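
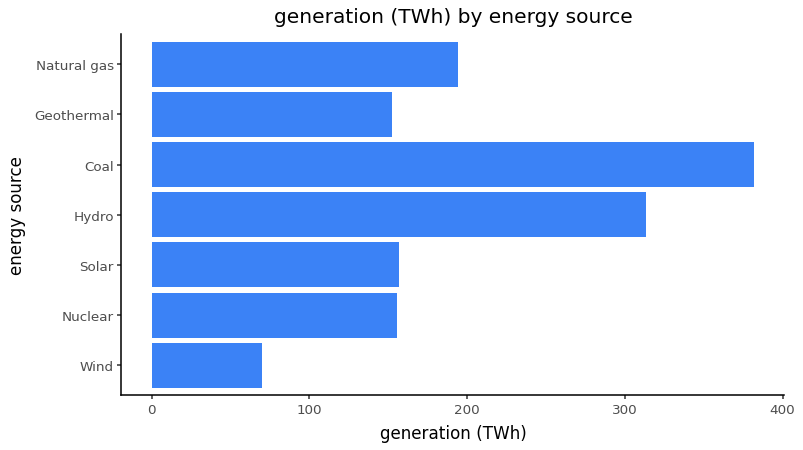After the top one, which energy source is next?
Top 3: Coal ≈ 400, Hydro ≈ 300, Natural gas ≈ 200.

Hydro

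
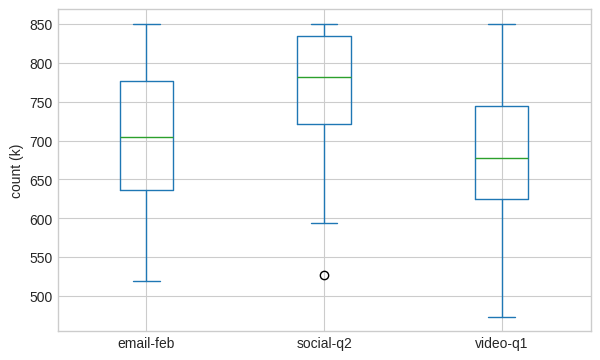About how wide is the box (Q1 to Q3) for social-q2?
≈ 120

Q3 ≈ 840, Q1 ≈ 720; IQR ≈ 120.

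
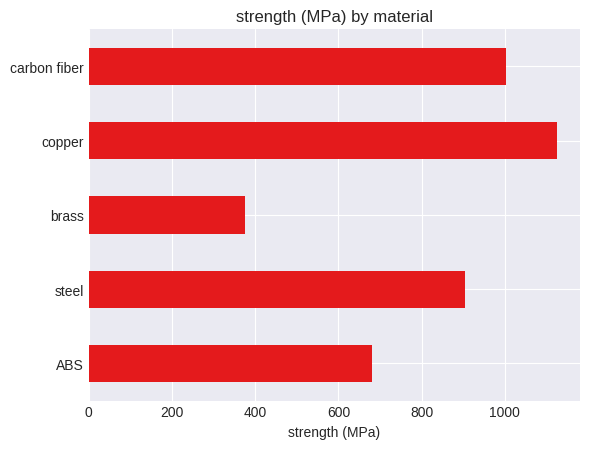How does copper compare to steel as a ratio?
≈ 1.22×

copper ≈ 1100, steel ≈ 900; 1100/900 ≈ 1.22.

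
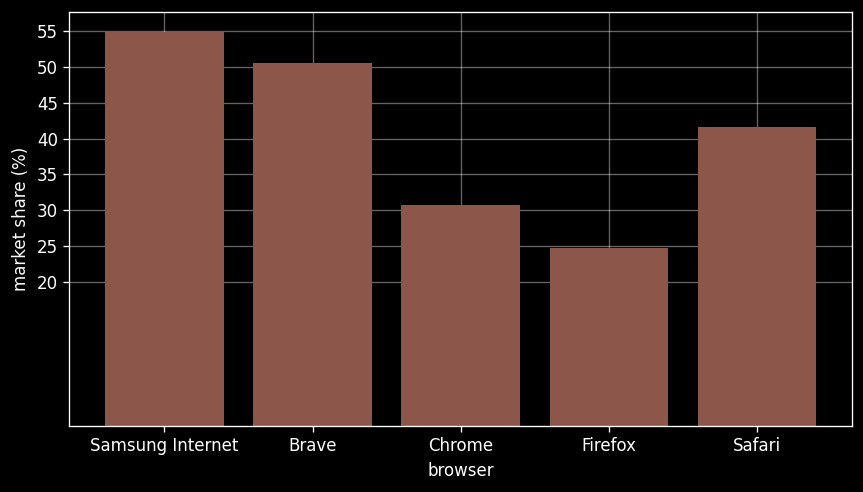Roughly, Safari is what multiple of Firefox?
Safari ≈ 40, Firefox ≈ 25; 40/25 ≈ 1.6.

≈ 1.6×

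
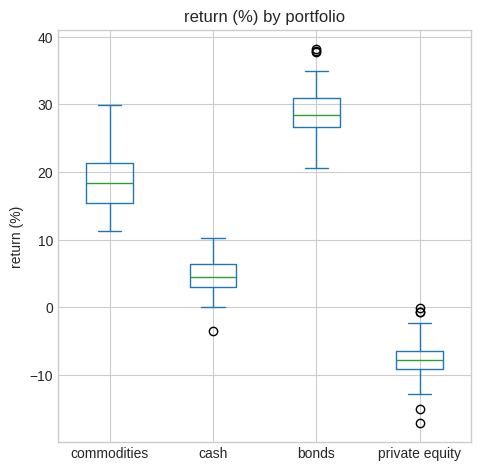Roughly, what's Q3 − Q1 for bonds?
Q3 ≈ 30, Q1 ≈ 25; IQR ≈ 5.

≈ 5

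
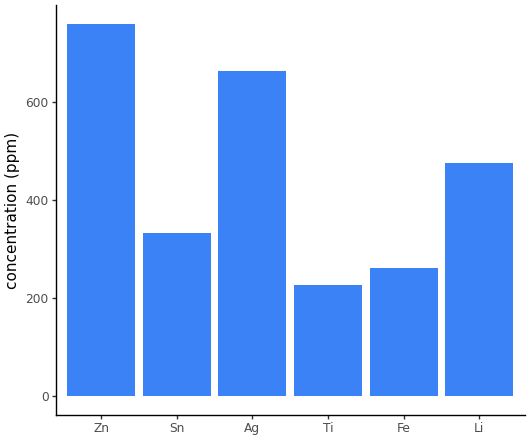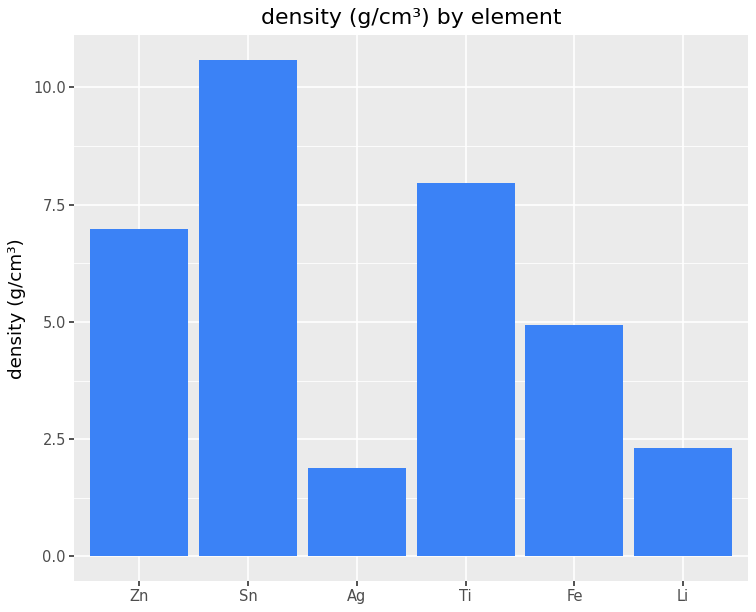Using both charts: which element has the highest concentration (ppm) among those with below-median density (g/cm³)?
Ag

Chart 2 median density (g/cm³) ≈ 6; below-median elements: Ag, Fe, Li. Among those, Ag has the highest concentration (ppm) (≈ 700).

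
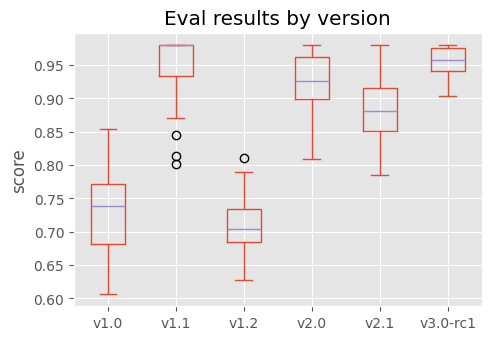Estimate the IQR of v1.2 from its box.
Q3 ≈ 0.75, Q1 ≈ 0.70; IQR ≈ 0.05.

≈ 0.05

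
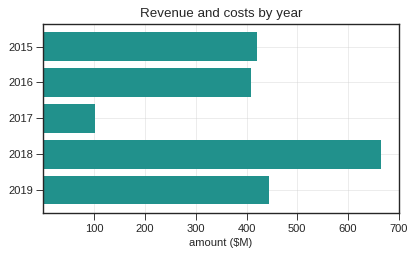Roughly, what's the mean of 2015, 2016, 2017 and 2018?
≈ 400

(400 + 400 + 100 + 700) / 4 ≈ 400.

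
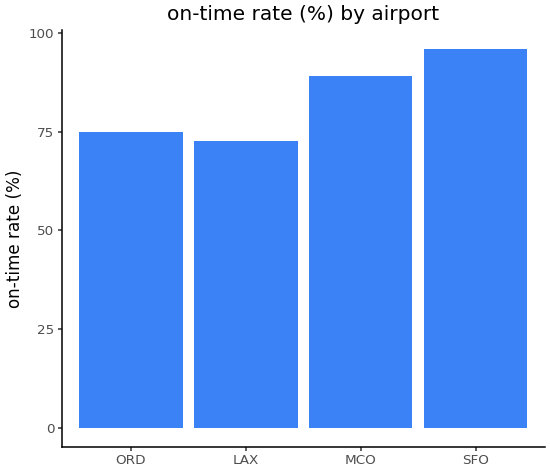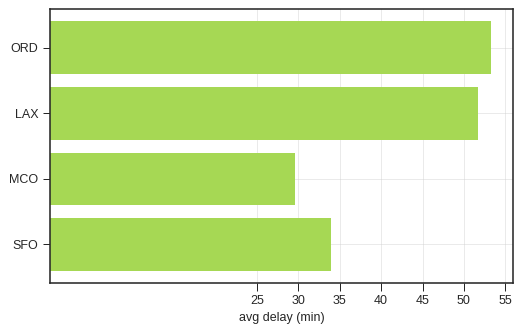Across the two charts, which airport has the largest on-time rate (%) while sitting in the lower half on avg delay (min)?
Chart 2 median avg delay (min) ≈ 45; below-median airports: MCO, SFO. Among those, SFO has the highest on-time rate (%) (≈ 100).

SFO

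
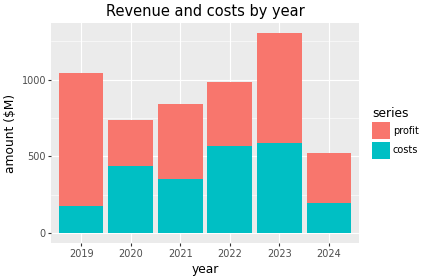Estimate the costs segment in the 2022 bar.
≈ 600

costs top ≈ 600, bottom ≈ 0; segment ≈ 600.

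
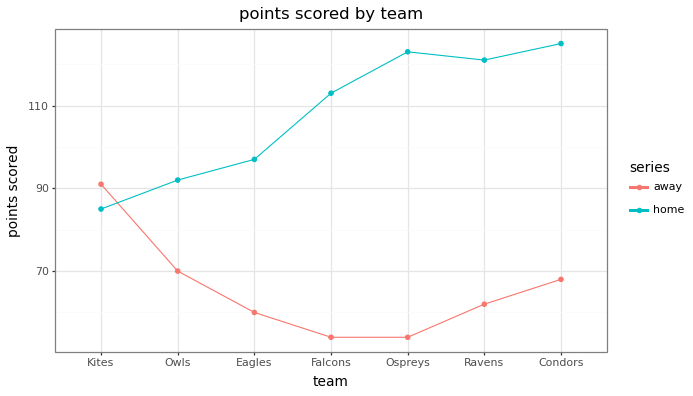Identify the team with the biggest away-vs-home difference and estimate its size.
Ospreys, ≈ 70

Ospreys: away ≈ 50, home ≈ 120 → gap ≈ 70. Next-largest (Ravens) is only ≈ 60.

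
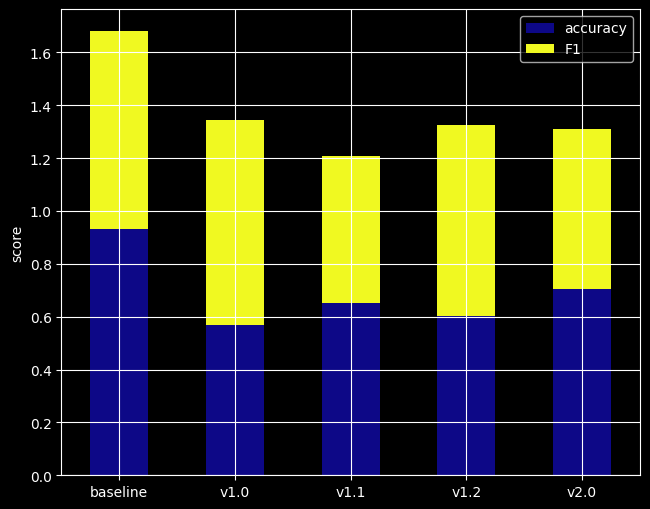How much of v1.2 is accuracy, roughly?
accuracy top ≈ 0.6, bottom ≈ 0.0; segment ≈ 0.6.

≈ 0.6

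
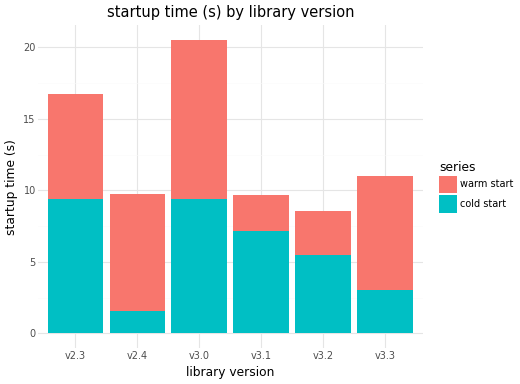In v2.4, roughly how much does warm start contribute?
≈ 8

warm start top ≈ 10, bottom ≈ 2; segment ≈ 8.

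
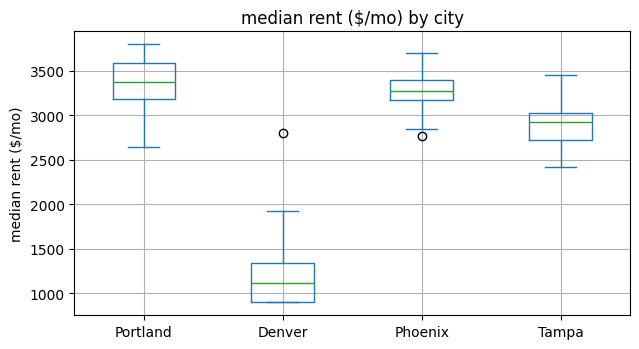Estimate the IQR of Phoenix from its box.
Q3 ≈ 3400, Q1 ≈ 3200; IQR ≈ 200.

≈ 200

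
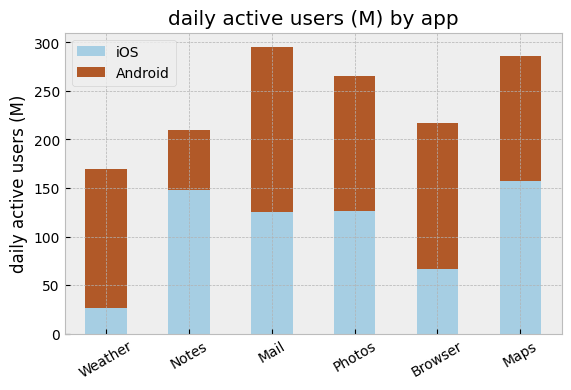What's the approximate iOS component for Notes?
iOS top ≈ 150, bottom ≈ 0; segment ≈ 150.

≈ 150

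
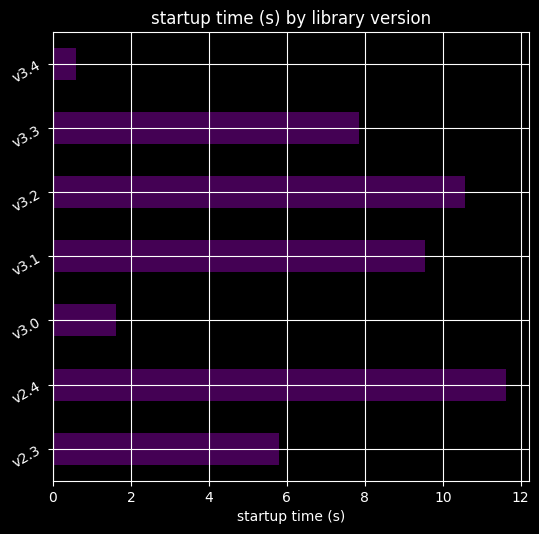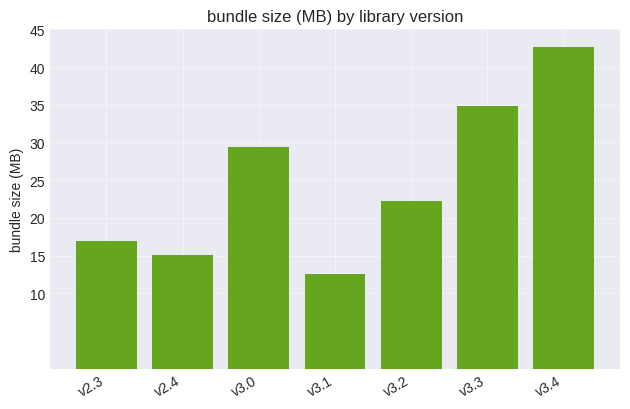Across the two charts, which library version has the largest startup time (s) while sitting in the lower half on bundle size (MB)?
Chart 2 median bundle size (MB) ≈ 20; below-median library versions: v2.3, v2.4, v3.1. Among those, v2.4 has the highest startup time (s) (≈ 12).

v2.4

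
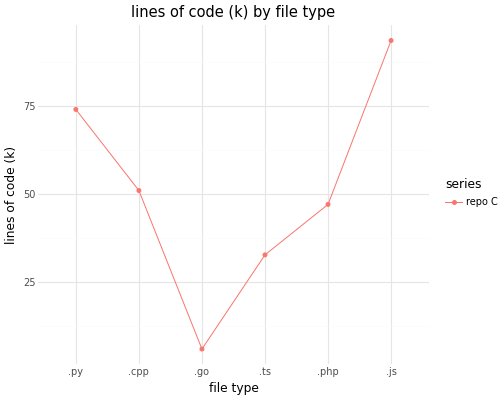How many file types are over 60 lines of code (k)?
2

Above 60: .py, .js.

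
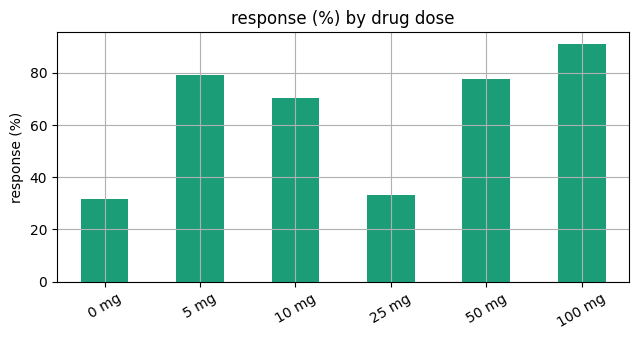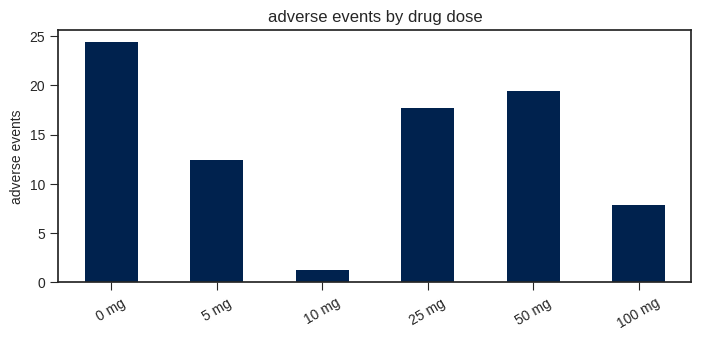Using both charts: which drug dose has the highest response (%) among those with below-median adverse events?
Chart 2 median adverse events ≈ 15; below-median drug doses: 5 mg, 10 mg, 100 mg. Among those, 100 mg has the highest response (%) (≈ 90).

100 mg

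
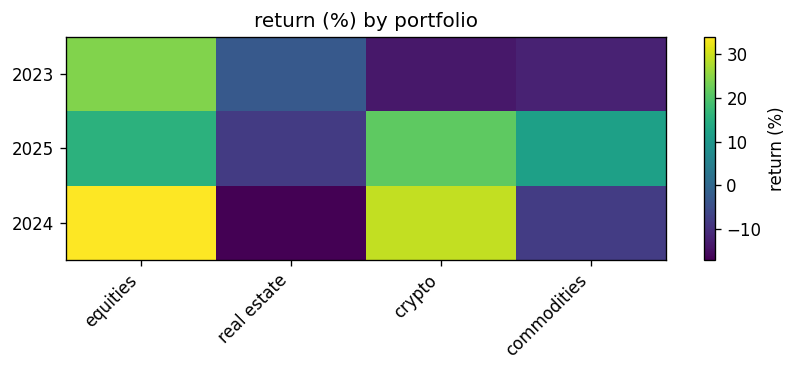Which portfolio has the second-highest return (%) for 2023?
Top 3 for 2023: equities ≈ 25, real estate ≈ -5, commodities ≈ -10.

real estate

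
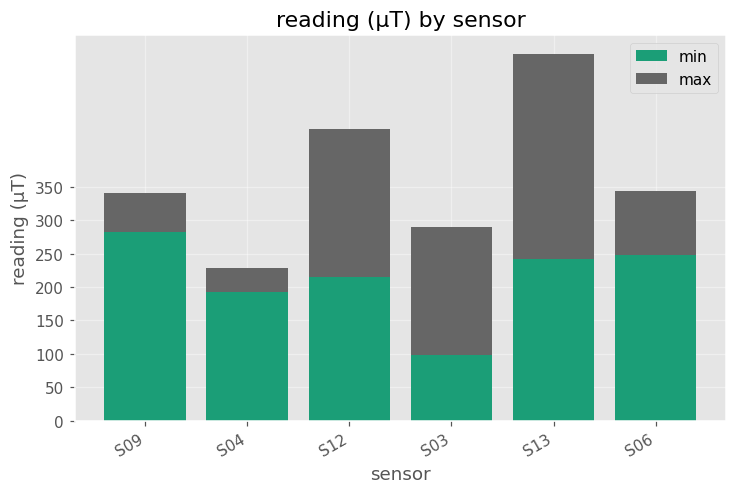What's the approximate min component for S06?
≈ 250

min top ≈ 250, bottom ≈ 0; segment ≈ 250.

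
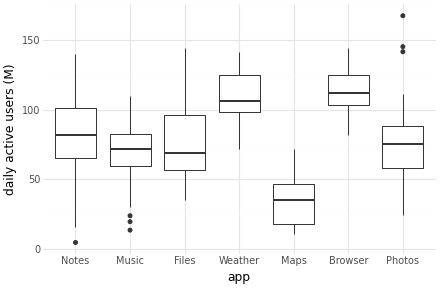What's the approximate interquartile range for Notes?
Q3 ≈ 100, Q1 ≈ 70; IQR ≈ 30.

≈ 30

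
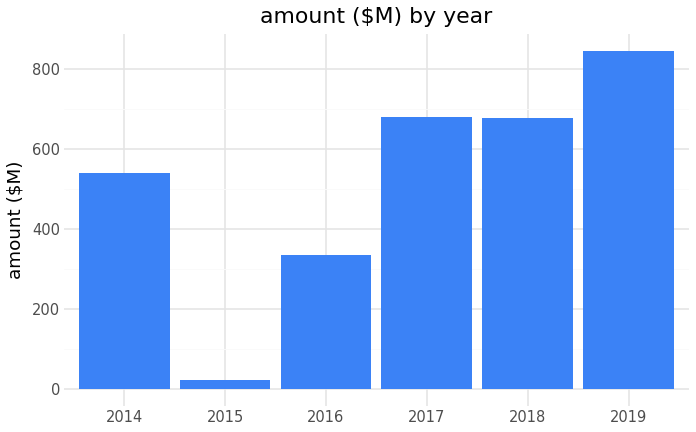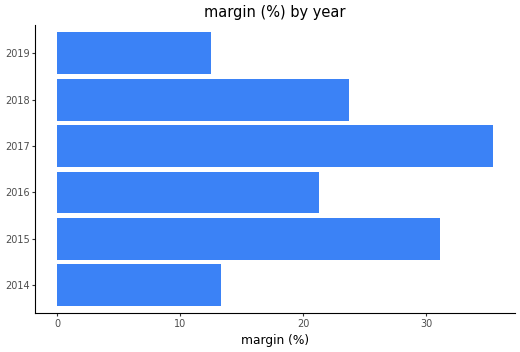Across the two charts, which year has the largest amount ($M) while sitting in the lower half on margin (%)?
Chart 2 median margin (%) ≈ 20; below-median years: 2014, 2016, 2019. Among those, 2019 has the highest amount ($M) (≈ 800).

2019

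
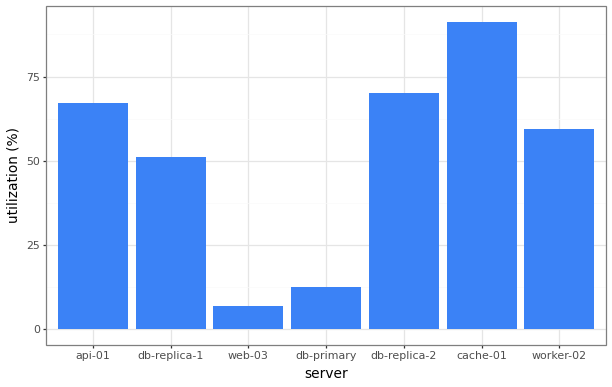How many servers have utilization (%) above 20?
Above 20: api-01, db-replica-1, db-replica-2, cache-01, worker-02.

5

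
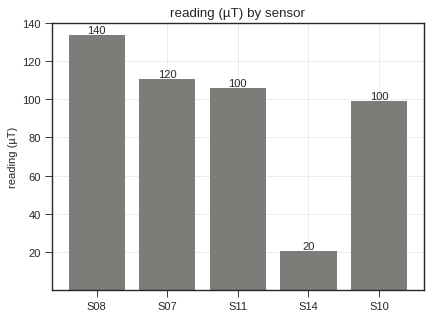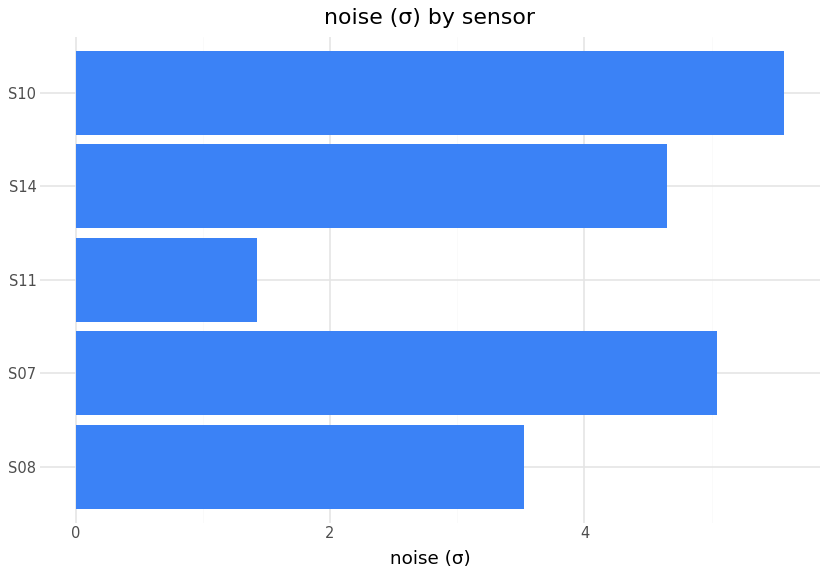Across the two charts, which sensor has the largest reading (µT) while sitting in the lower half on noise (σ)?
S08

Chart 2 median noise (σ) ≈ 5; below-median sensors: S08, S11. Among those, S08 has the highest reading (µT) (≈ 140).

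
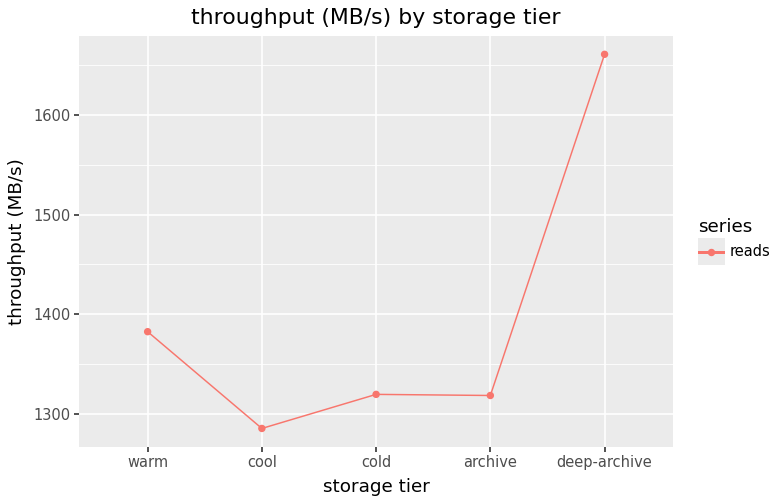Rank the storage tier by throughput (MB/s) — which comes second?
warm

Top 3: deep-archive ≈ 1650, warm ≈ 1400, cold ≈ 1300.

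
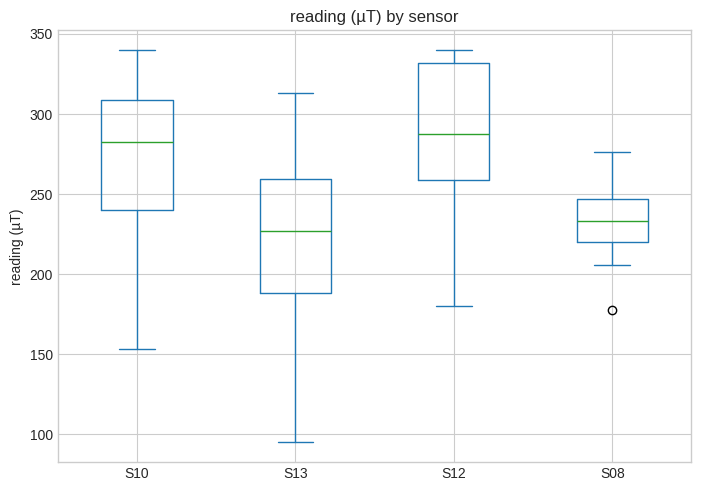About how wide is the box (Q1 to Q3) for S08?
≈ 30

Q3 ≈ 250, Q1 ≈ 220; IQR ≈ 30.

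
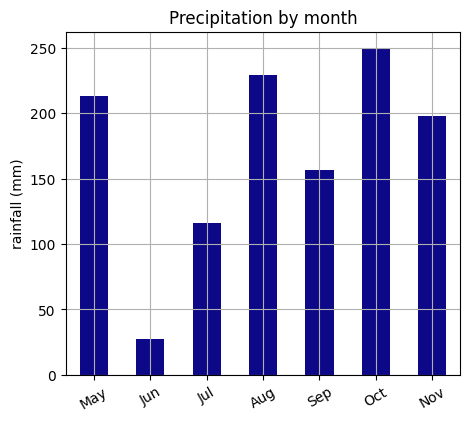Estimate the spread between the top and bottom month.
≈ 225

Max Oct ≈ 250, min Jun ≈ 25; range ≈ 225.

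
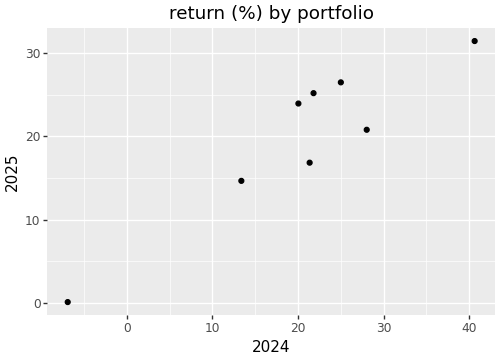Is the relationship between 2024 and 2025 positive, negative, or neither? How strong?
positive, strong

Points are positively correlated; strong (|r| ≈ 0.9).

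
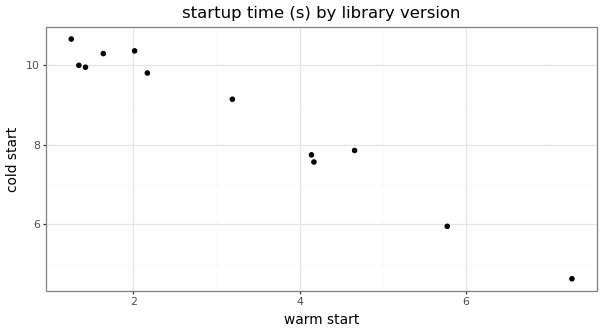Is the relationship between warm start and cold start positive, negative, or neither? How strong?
negative, strong

Points are negatively correlated; strong (|r| ≈ 1.0).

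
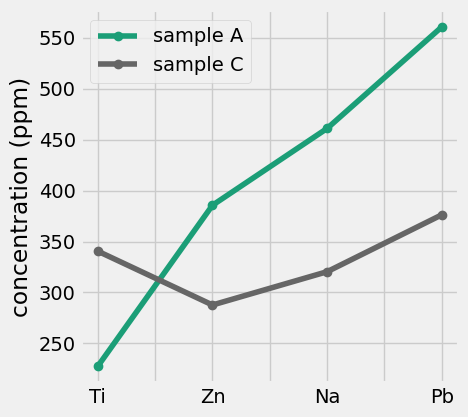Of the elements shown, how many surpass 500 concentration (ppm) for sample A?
Above 500: Pb.

1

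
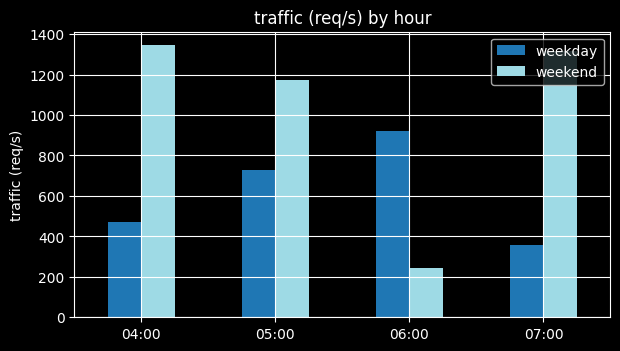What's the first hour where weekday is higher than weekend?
06:00

05:00: weekday ≈ 800 vs weekend ≈ 1200 (not yet); 06:00: weekday ≈ 1000 vs weekend ≈ 200 (first crossover).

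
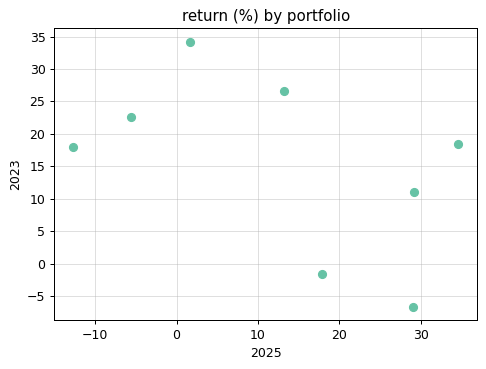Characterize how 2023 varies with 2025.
negative, moderate

Points are negatively correlated; moderate (|r| ≈ 0.5).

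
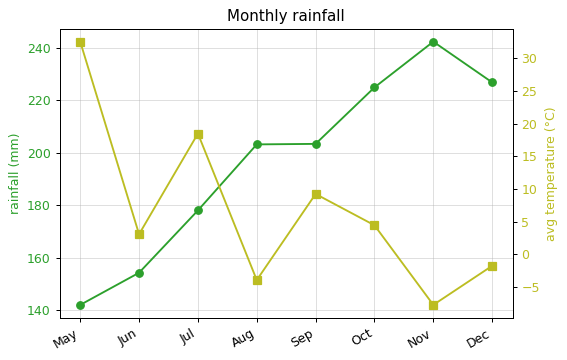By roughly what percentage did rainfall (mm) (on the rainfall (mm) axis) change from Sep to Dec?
≈ +15%

Sep ≈ 200, Dec ≈ 230; (230 − 200) / 200 ≈ +15%.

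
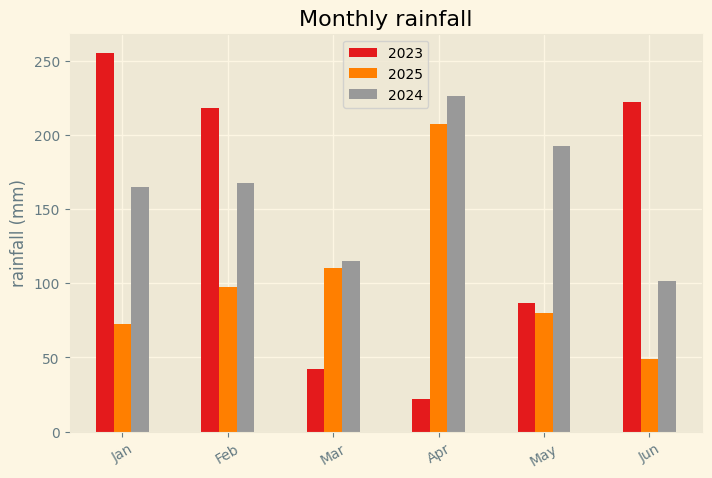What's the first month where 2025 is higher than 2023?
Feb: 2025 ≈ 100 vs 2023 ≈ 225 (not yet); Mar: 2025 ≈ 100 vs 2023 ≈ 50 (first crossover).

Mar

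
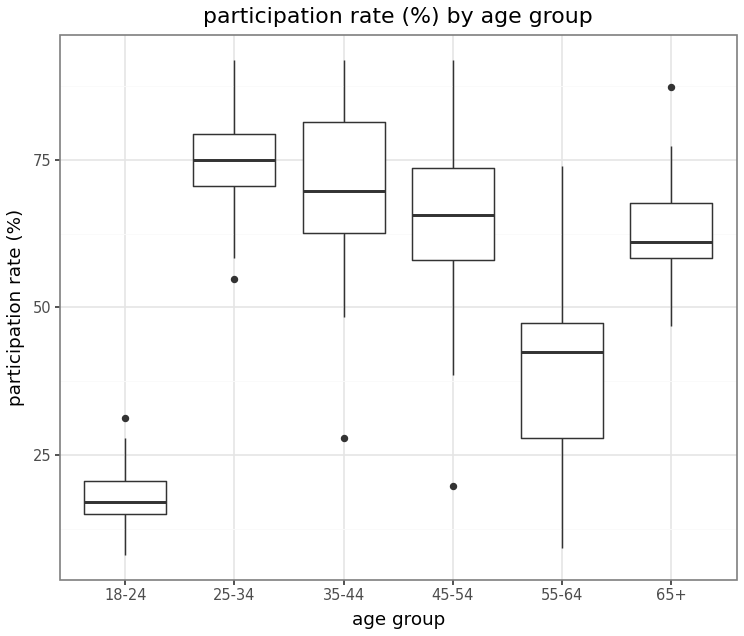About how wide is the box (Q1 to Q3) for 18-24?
≈ 5

Q3 ≈ 20, Q1 ≈ 15; IQR ≈ 5.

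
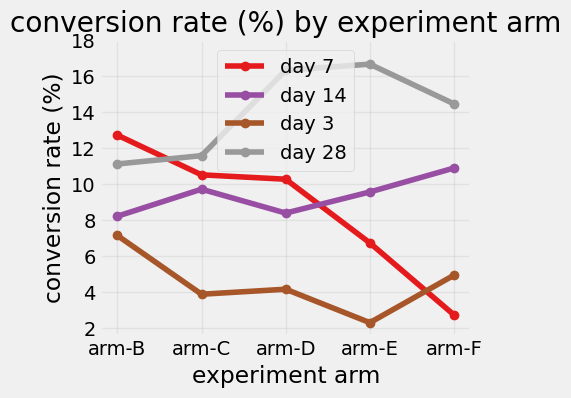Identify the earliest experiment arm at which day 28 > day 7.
arm-B: day 28 ≈ 12 vs day 7 ≈ 12 (not yet); arm-C: day 28 ≈ 12 vs day 7 ≈ 10 (first crossover).

arm-C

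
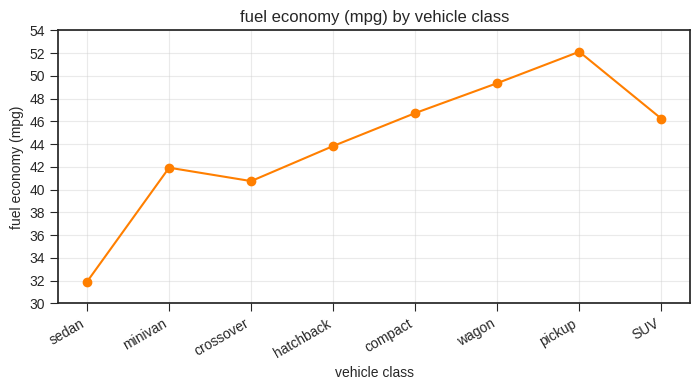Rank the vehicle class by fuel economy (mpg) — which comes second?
Top 3: pickup ≈ 52, wagon ≈ 50, compact ≈ 46.

wagon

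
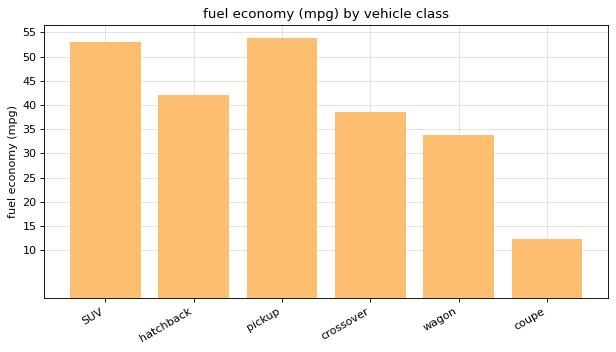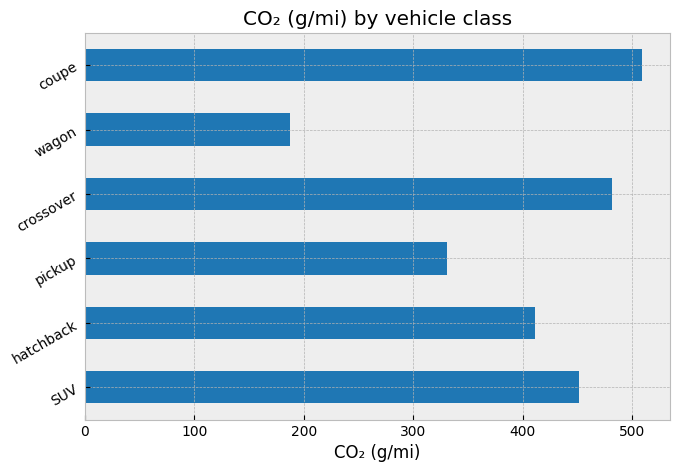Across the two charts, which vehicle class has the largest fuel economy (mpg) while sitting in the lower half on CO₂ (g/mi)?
pickup

Chart 2 median CO₂ (g/mi) ≈ 450; below-median vehicle classes: hatchback, pickup, wagon. Among those, pickup has the highest fuel economy (mpg) (≈ 55).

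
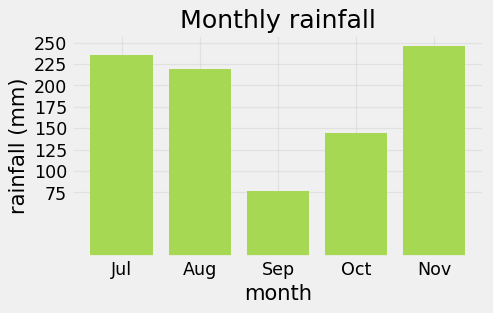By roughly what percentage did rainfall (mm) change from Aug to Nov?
Aug ≈ 225, Nov ≈ 250; (250 − 225) / 225 ≈ +11.1%.

≈ +11.1%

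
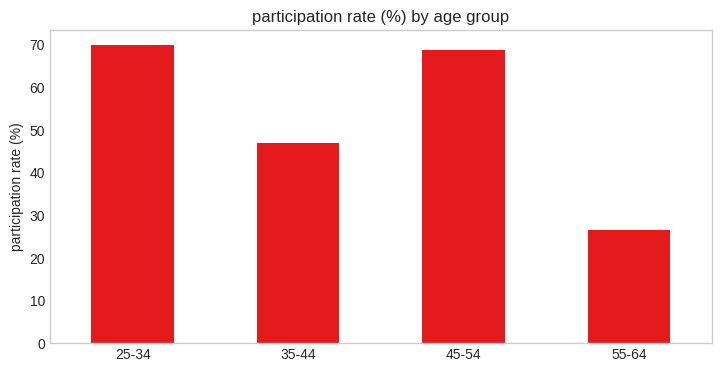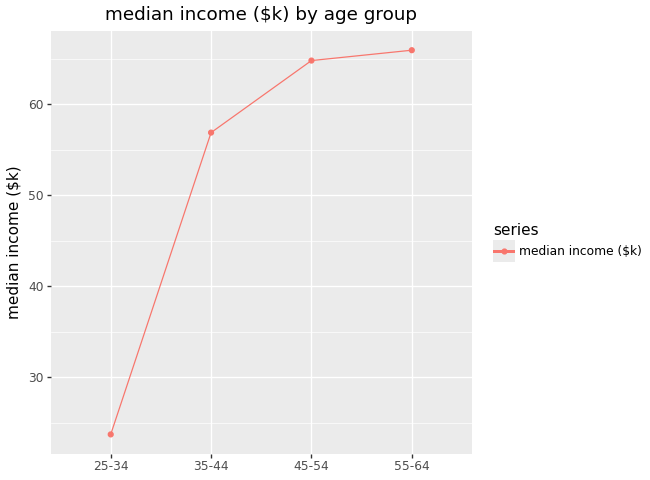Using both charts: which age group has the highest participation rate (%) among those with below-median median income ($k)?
25-34

Chart 2 median median income ($k) ≈ 60; below-median age groups: 25-34, 35-44. Among those, 25-34 has the highest participation rate (%) (≈ 70).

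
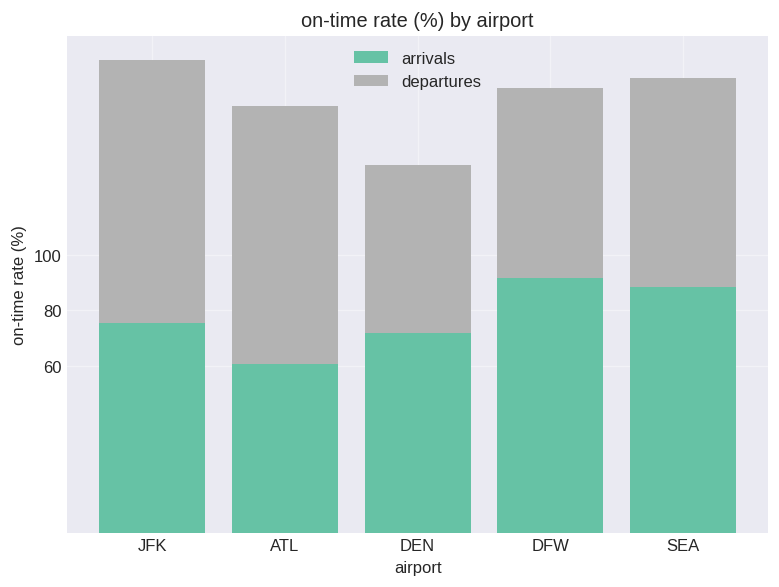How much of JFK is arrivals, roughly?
≈ 80

arrivals top ≈ 80, bottom ≈ 0; segment ≈ 80.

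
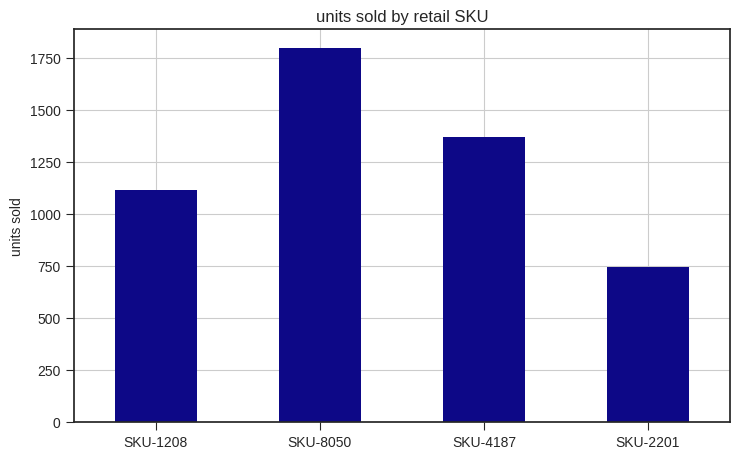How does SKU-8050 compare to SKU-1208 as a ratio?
SKU-8050 ≈ 1800, SKU-1208 ≈ 1200; 1800/1200 ≈ 1.5.

≈ 1.5×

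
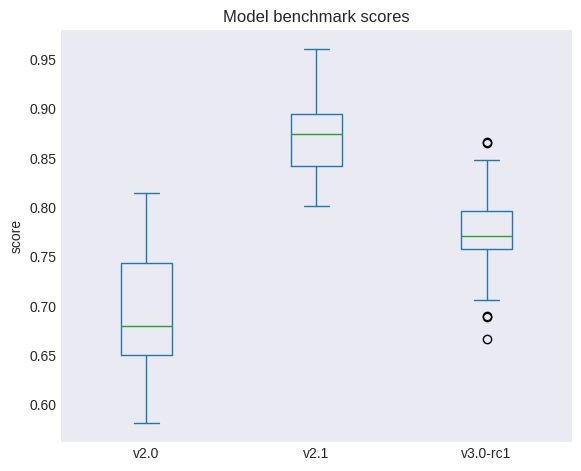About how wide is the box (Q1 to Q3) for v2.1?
≈ 0.06

Q3 ≈ 0.90, Q1 ≈ 0.84; IQR ≈ 0.06.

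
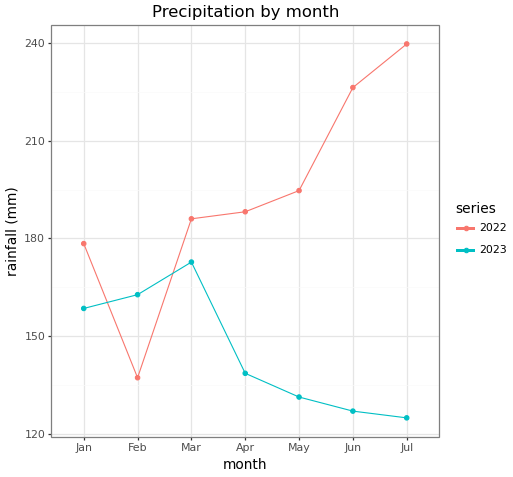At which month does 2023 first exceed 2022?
Feb

Jan: 2023 ≈ 160 vs 2022 ≈ 180 (not yet); Feb: 2023 ≈ 160 vs 2022 ≈ 140 (first crossover).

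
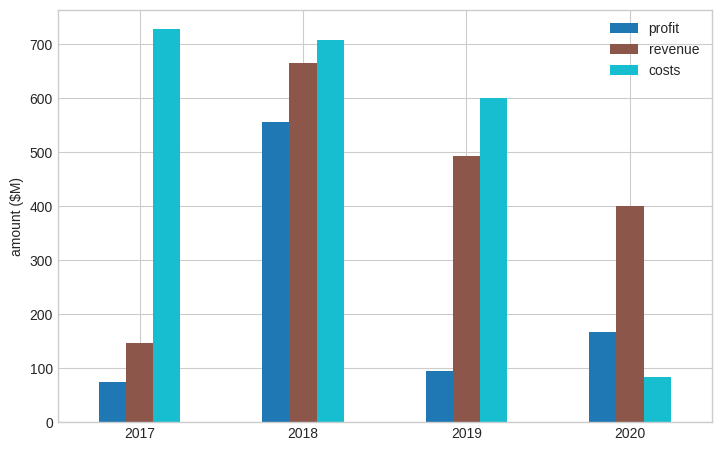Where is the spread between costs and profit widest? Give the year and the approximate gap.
2017, ≈ 600 $M

2017: costs ≈ 700, profit ≈ 100 → gap ≈ 600. Next-largest (2019) is only ≈ 500.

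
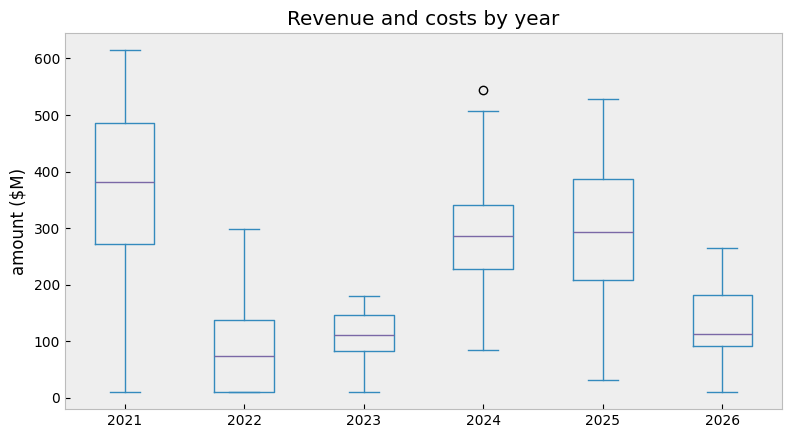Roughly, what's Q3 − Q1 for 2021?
≈ 200

Q3 ≈ 475, Q1 ≈ 275; IQR ≈ 200.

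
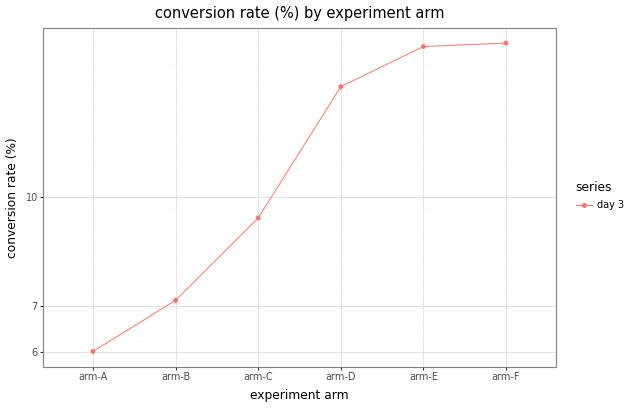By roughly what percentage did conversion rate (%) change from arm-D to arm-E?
≈ +14.3%

arm-D ≈ 14, arm-E ≈ 16; (16 − 14) / 14 ≈ +14.3%.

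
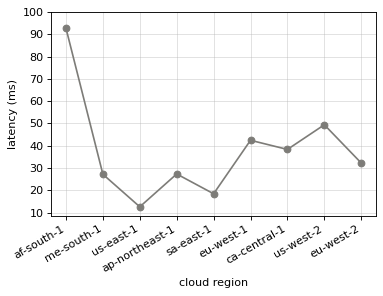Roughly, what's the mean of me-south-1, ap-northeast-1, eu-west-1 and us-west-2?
(30 + 30 + 40 + 50) / 4 ≈ 38.

≈ 38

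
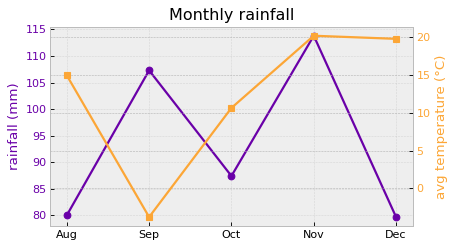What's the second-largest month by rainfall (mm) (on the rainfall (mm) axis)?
Sep

Top 3 (on the rainfall (mm) axis): Nov ≈ 115, Sep ≈ 105, Oct ≈ 85.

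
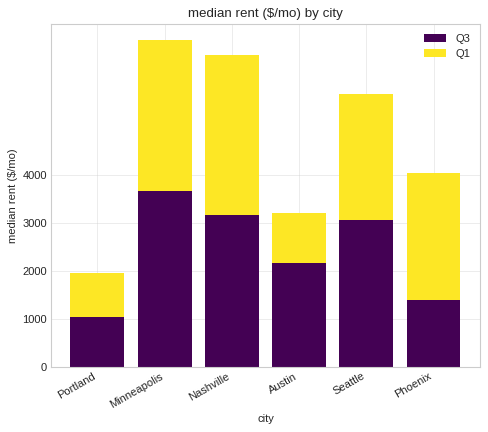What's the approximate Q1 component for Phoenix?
Q1 top ≈ 4000, bottom ≈ 1000; segment ≈ 3000.

≈ 3000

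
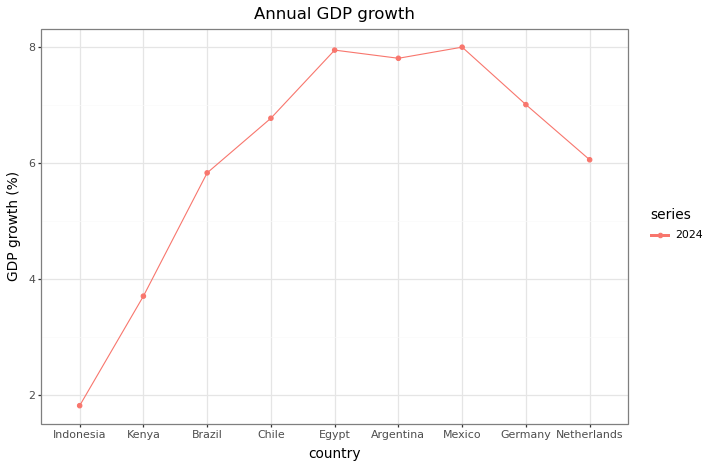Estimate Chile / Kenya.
≈ 1.75×

Chile ≈ 7, Kenya ≈ 4; 7/4 ≈ 1.75.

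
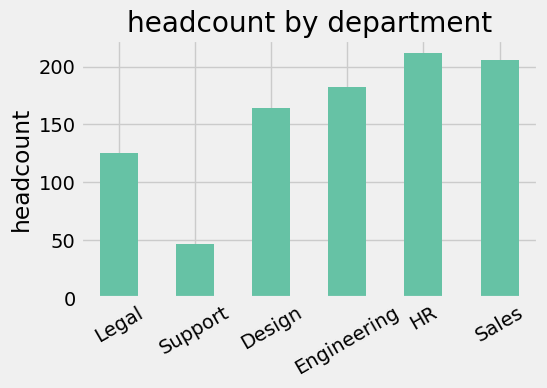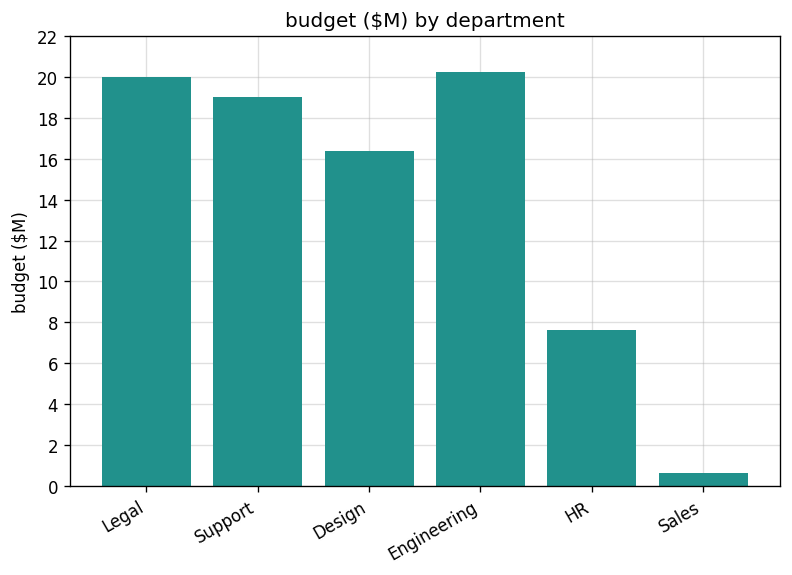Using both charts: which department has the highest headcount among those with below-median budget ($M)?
HR

Chart 2 median budget ($M) ≈ 18; below-median departments: Design, HR, Sales. Among those, HR has the highest headcount (≈ 220).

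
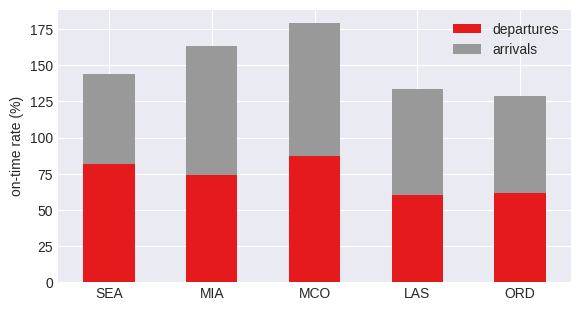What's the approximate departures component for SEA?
departures top ≈ 80, bottom ≈ 0; segment ≈ 80.

≈ 80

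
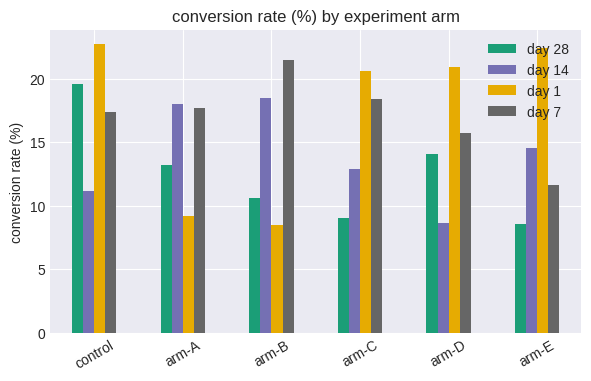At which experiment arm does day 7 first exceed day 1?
arm-A

control: day 7 ≈ 18 vs day 1 ≈ 22 (not yet); arm-A: day 7 ≈ 18 vs day 1 ≈ 10 (first crossover).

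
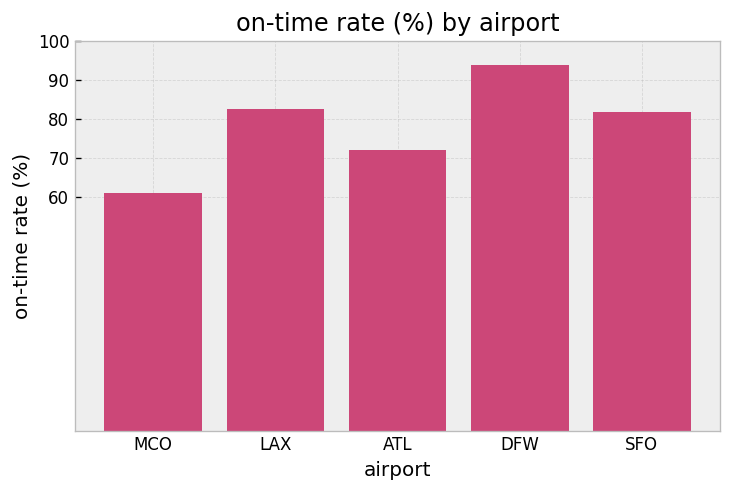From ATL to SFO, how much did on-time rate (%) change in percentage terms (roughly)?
≈ +14.3%

ATL ≈ 70, SFO ≈ 80; (80 − 70) / 70 ≈ +14.3%.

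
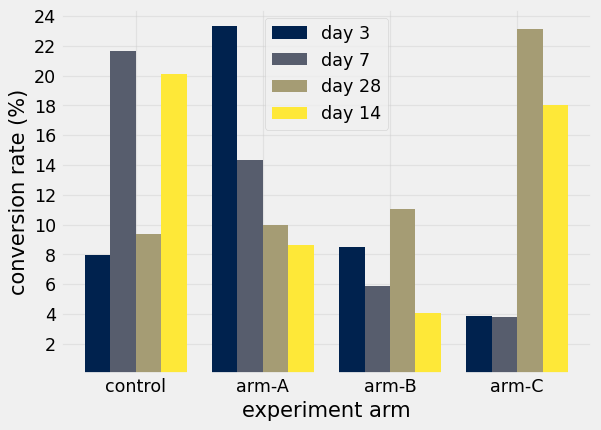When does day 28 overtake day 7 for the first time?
arm-B

arm-A: day 28 ≈ 10 vs day 7 ≈ 14 (not yet); arm-B: day 28 ≈ 12 vs day 7 ≈ 6 (first crossover).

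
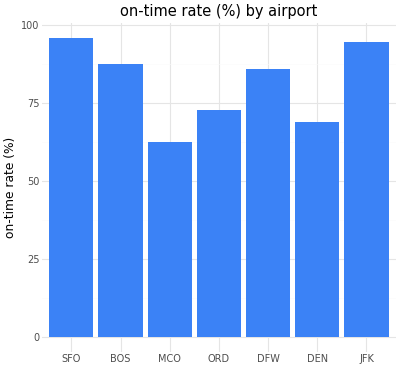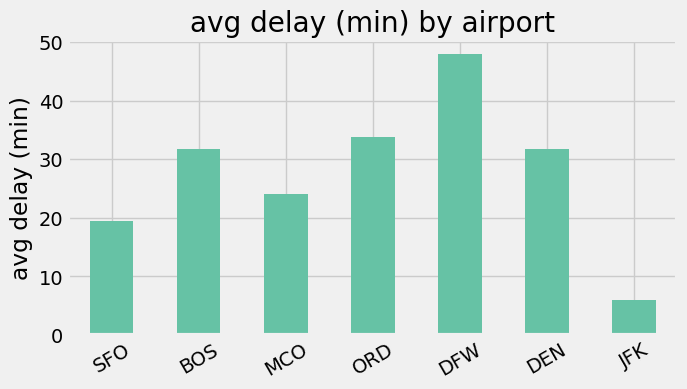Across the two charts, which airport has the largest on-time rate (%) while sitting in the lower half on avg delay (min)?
SFO

Chart 2 median avg delay (min) ≈ 30; below-median airports: SFO, MCO, JFK. Among those, SFO has the highest on-time rate (%) (≈ 100).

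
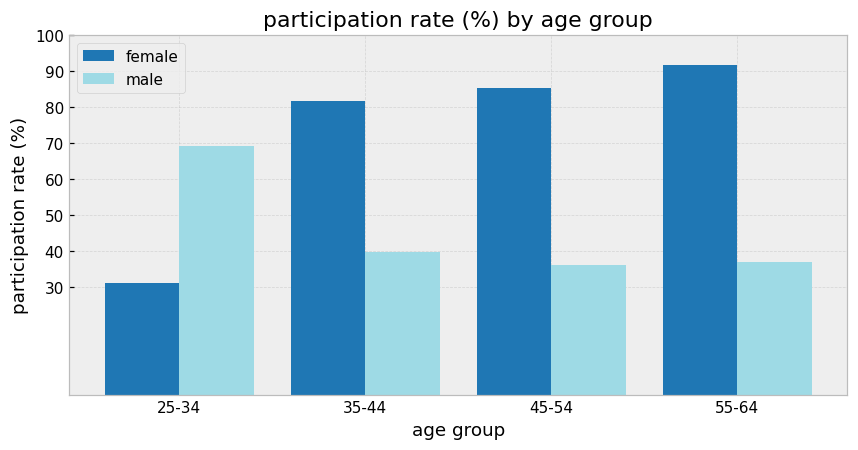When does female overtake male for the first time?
25-34: female ≈ 30 vs male ≈ 70 (not yet); 35-44: female ≈ 80 vs male ≈ 40 (first crossover).

35-44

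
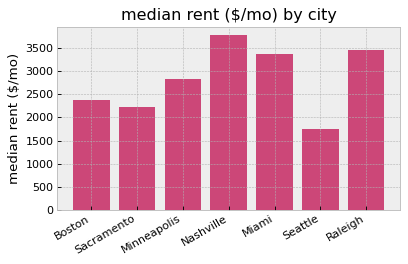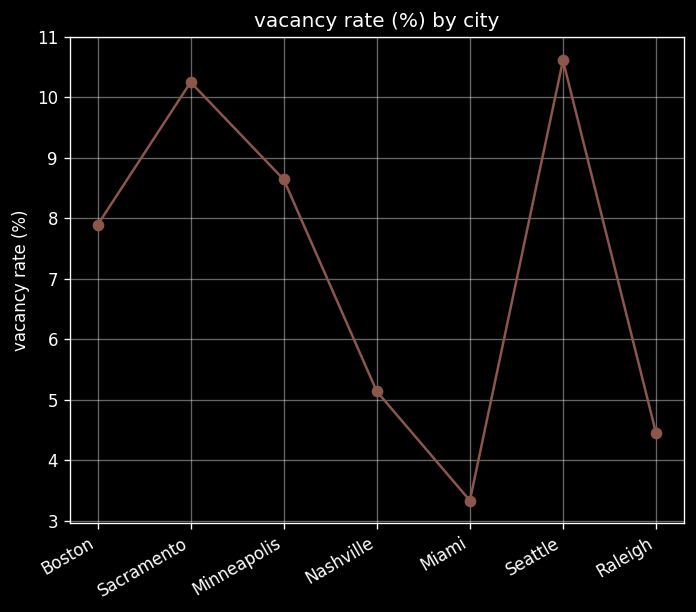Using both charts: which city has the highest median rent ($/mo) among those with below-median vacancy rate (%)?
Chart 2 median vacancy rate (%) ≈ 8; below-median cities: Nashville, Miami, Raleigh. Among those, Nashville has the highest median rent ($/mo) (≈ 4000).

Nashville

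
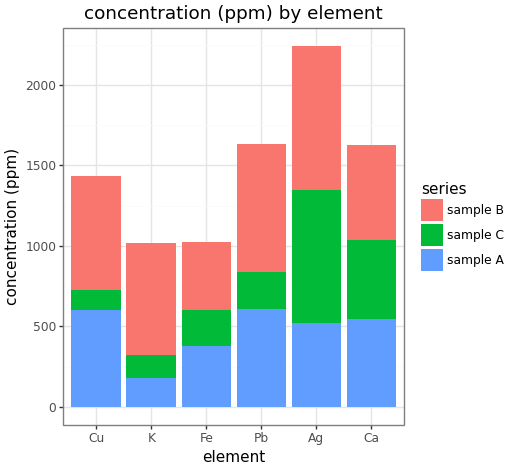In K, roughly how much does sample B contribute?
≈ 600

sample B top ≈ 1000, bottom ≈ 400; segment ≈ 600.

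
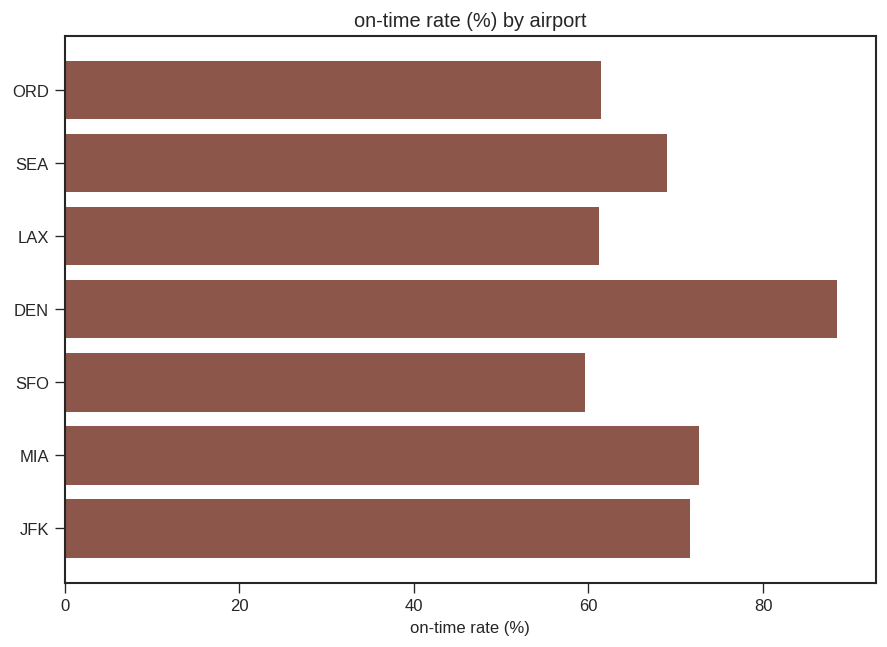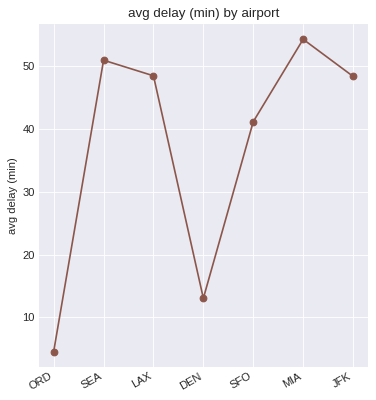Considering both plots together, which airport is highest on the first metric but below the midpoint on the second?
DEN

Chart 2 median avg delay (min) ≈ 50; below-median airports: ORD, DEN, SFO. Among those, DEN has the highest on-time rate (%) (≈ 90).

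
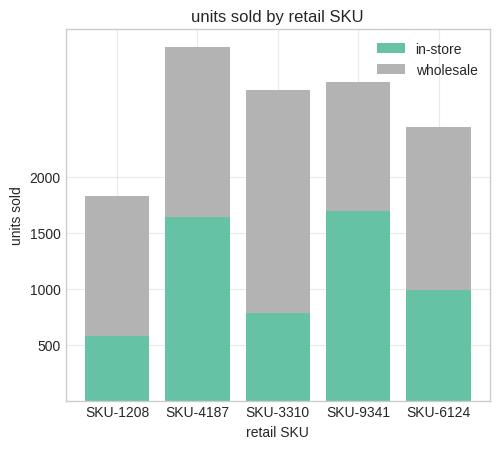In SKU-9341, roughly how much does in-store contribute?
≈ 1500

in-store top ≈ 1500, bottom ≈ 0; segment ≈ 1500.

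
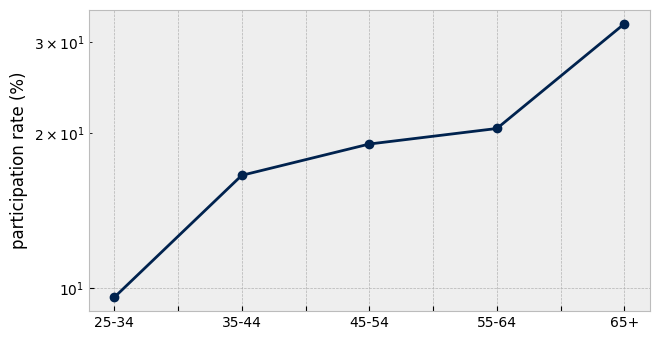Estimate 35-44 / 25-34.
35-44 ≈ 16, 25-34 ≈ 10; 16/10 ≈ 1.6.

≈ 1.6×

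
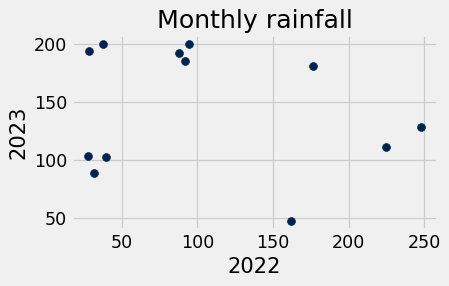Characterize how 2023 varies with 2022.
no clear correlation

Points are roughly uncorrelated; weak (|r| ≈ 0.2).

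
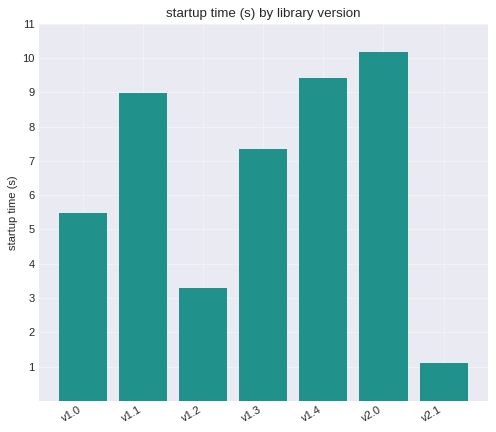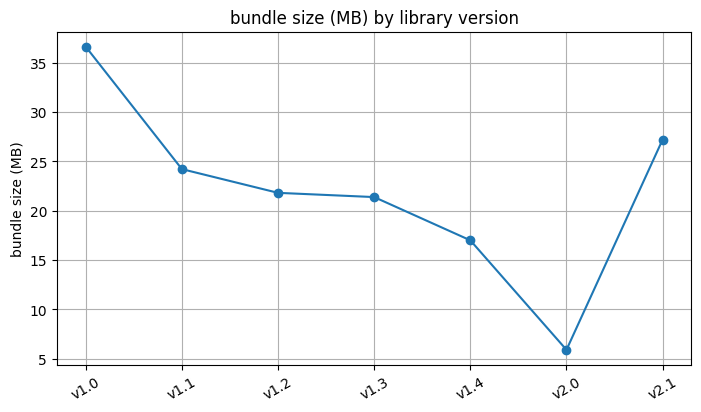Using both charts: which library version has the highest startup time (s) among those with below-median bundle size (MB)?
v2.0

Chart 2 median bundle size (MB) ≈ 20; below-median library versions: v1.3, v1.4, v2.0. Among those, v2.0 has the highest startup time (s) (≈ 10).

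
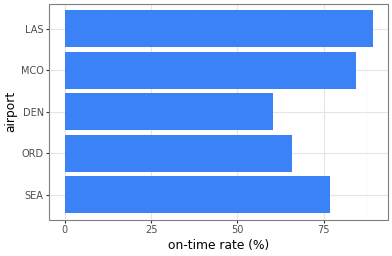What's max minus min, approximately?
≈ 30

Max LAS ≈ 90, min DEN ≈ 60; range ≈ 30.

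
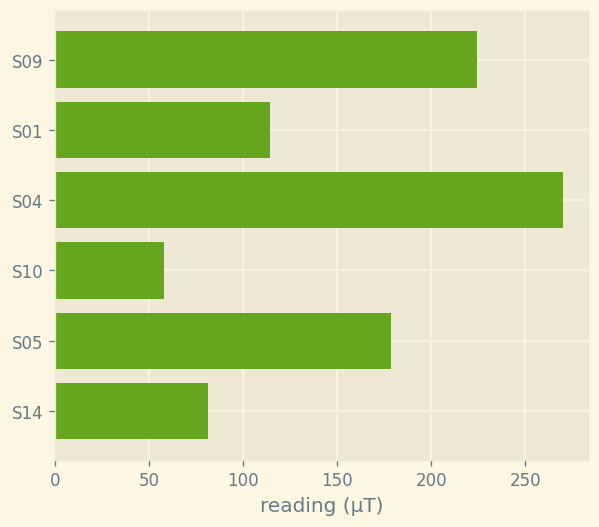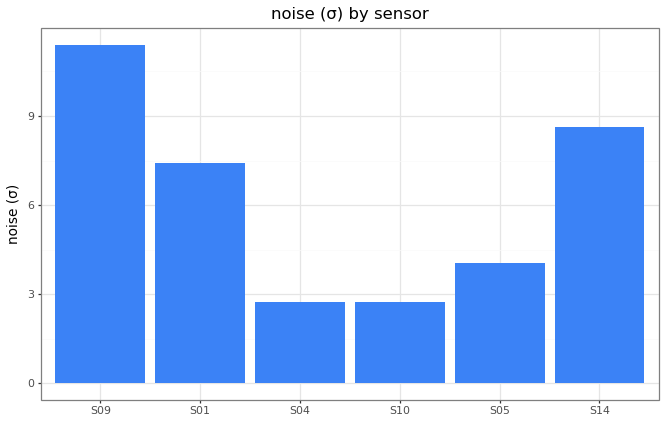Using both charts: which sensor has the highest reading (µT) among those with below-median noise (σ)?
S04

Chart 2 median noise (σ) ≈ 6; below-median sensors: S04, S10, S05. Among those, S04 has the highest reading (µT) (≈ 275).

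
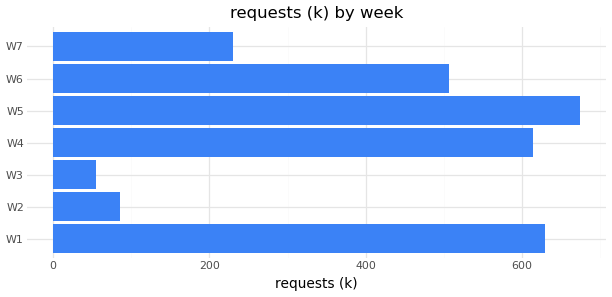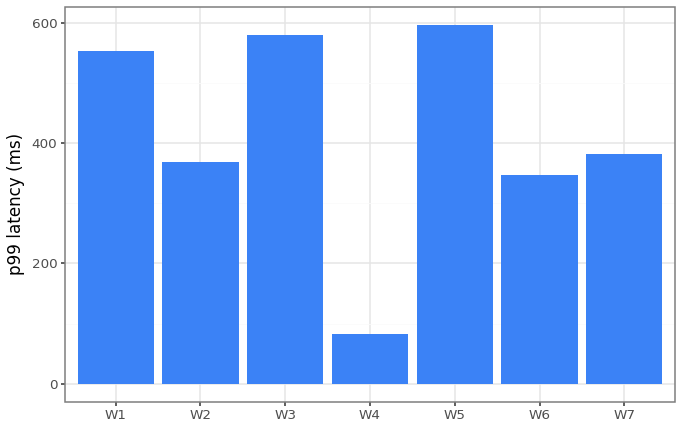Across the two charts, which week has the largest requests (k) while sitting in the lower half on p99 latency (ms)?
Chart 2 median p99 latency (ms) ≈ 400; below-median weeks: W2, W4, W6. Among those, W4 has the highest requests (k) (≈ 600).

W4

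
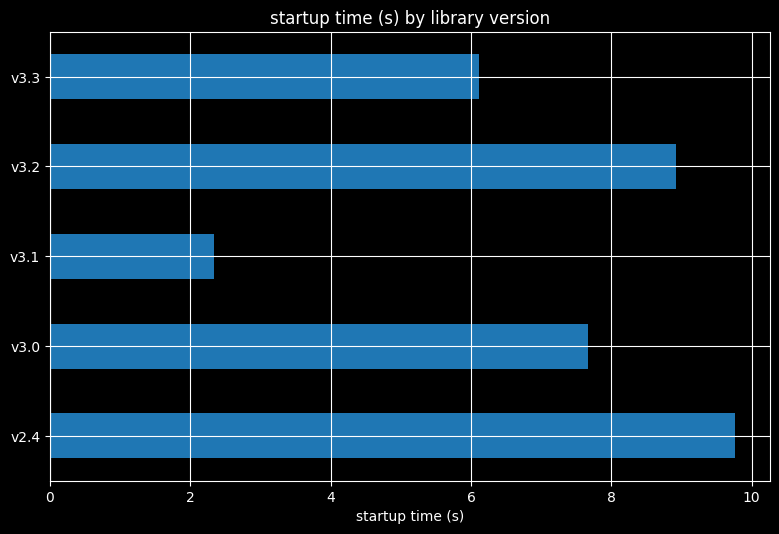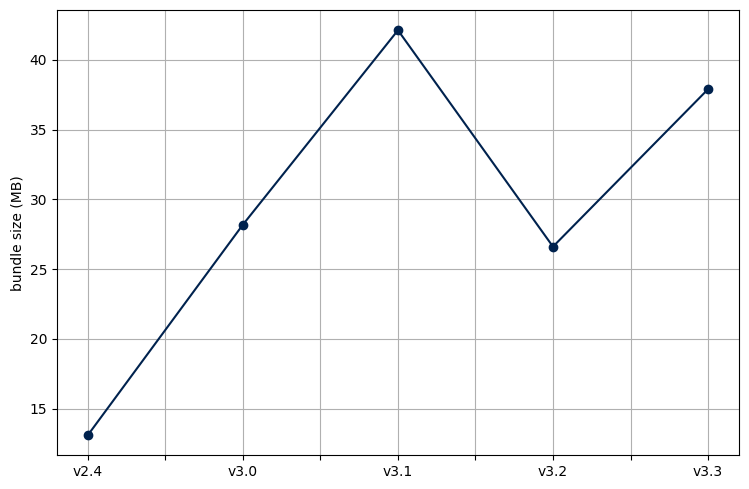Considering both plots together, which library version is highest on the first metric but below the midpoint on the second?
Chart 2 median bundle size (MB) ≈ 30; below-median library versions: v2.4, v3.2. Among those, v2.4 has the highest startup time (s) (≈ 10).

v2.4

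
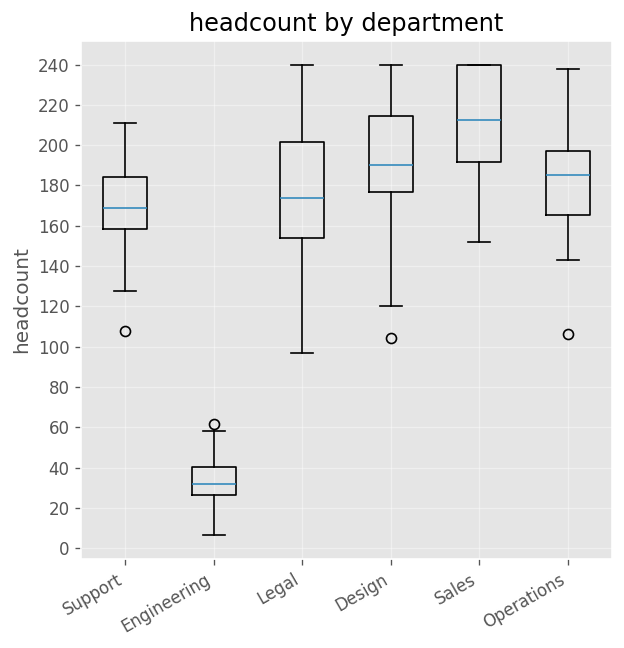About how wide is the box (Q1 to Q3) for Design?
≈ 40

Q3 ≈ 220, Q1 ≈ 180; IQR ≈ 40.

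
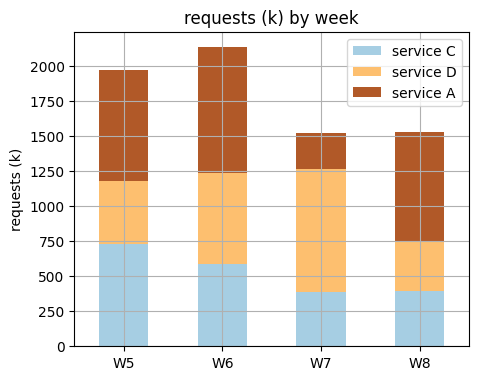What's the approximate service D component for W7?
service D top ≈ 1200, bottom ≈ 400; segment ≈ 800.

≈ 800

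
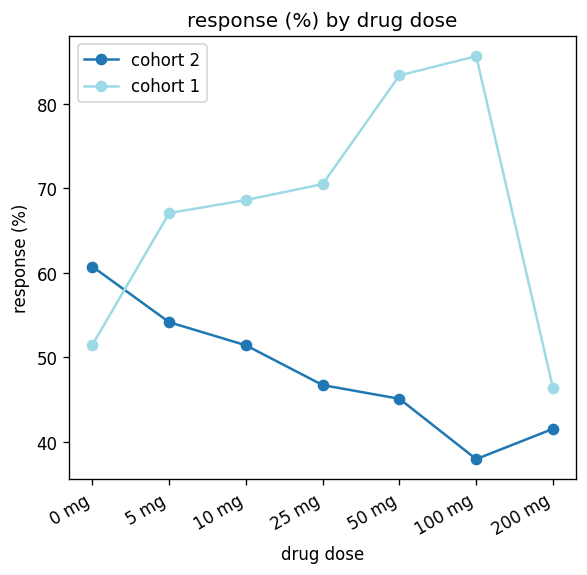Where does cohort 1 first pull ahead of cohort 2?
0 mg: cohort 1 ≈ 50 vs cohort 2 ≈ 60 (not yet); 5 mg: cohort 1 ≈ 65 vs cohort 2 ≈ 55 (first crossover).

5 mg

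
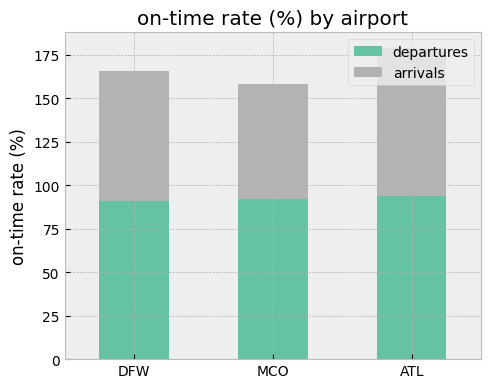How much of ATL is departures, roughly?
≈ 100

departures top ≈ 100, bottom ≈ 0; segment ≈ 100.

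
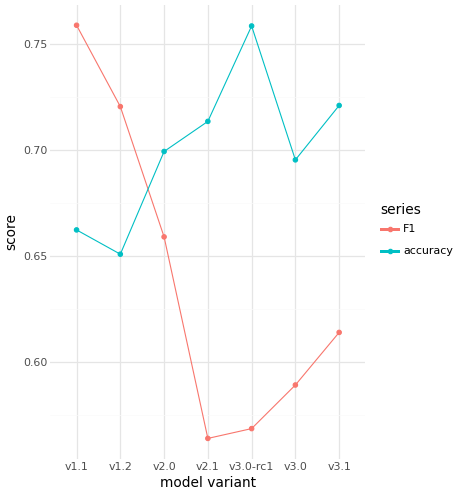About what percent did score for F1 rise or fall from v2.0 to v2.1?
v2.0 ≈ 0.66, v2.1 ≈ 0.56; (0.56 − 0.66) / 0.66 ≈ -15.2%.

≈ -15.2%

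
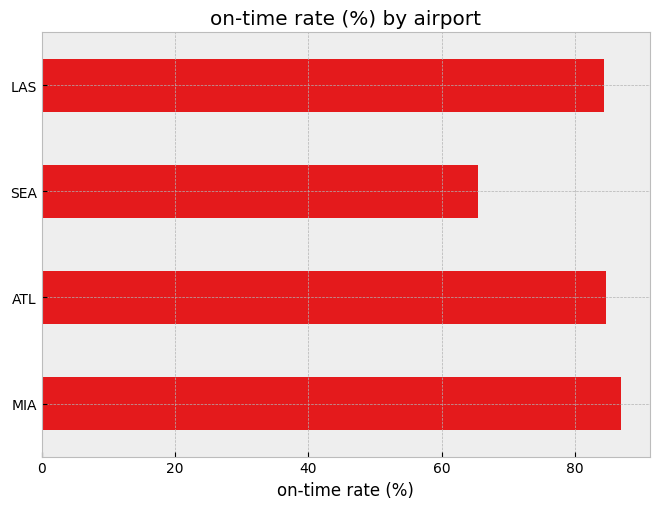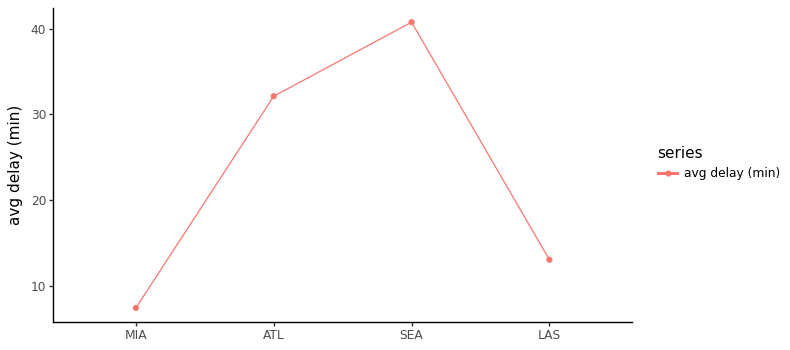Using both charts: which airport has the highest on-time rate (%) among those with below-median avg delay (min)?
Chart 2 median avg delay (min) ≈ 25; below-median airports: MIA, LAS. Among those, MIA has the highest on-time rate (%) (≈ 90).

MIA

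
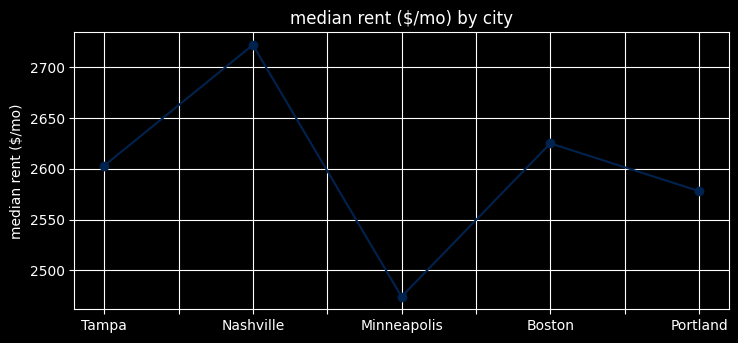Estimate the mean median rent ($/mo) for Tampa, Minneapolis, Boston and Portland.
≈ 2569

(2600 + 2475 + 2625 + 2575) / 4 ≈ 2569.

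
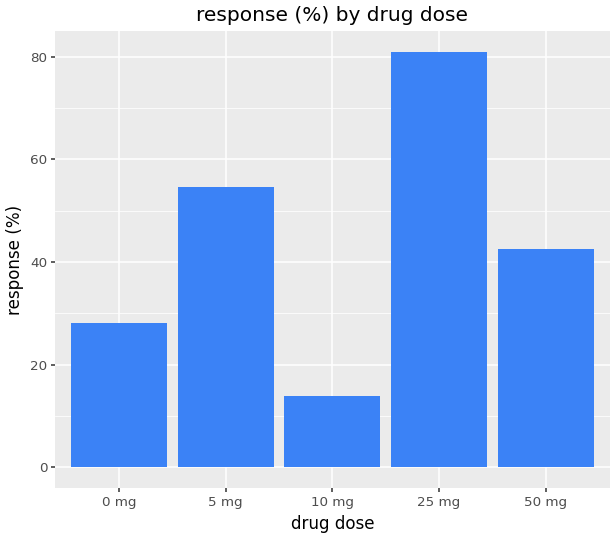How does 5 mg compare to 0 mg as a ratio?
≈ 1.67×

5 mg ≈ 50, 0 mg ≈ 30; 50/30 ≈ 1.67.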